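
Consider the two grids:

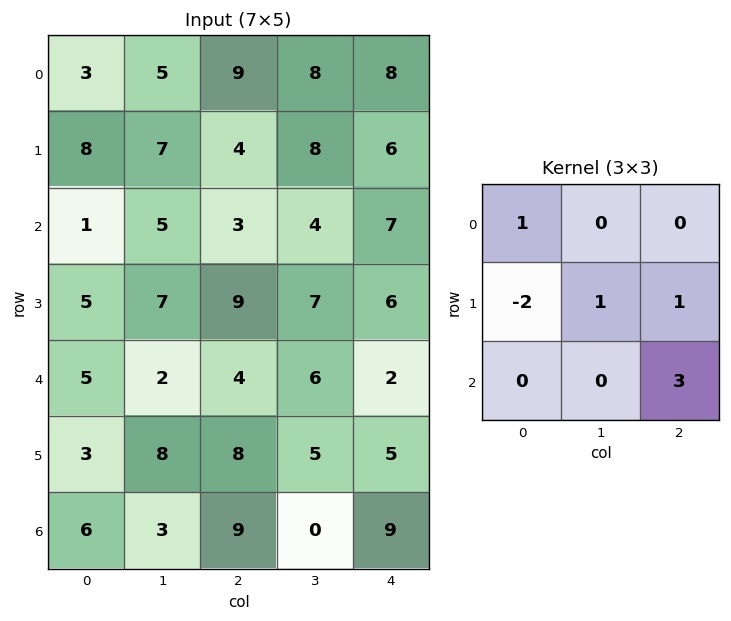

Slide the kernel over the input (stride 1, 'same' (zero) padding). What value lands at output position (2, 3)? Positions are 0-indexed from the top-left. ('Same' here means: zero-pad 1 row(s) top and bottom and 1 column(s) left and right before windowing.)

The receptive field on the zero-padded input at this output position is [4 8 6 / 3 4 7 / 9 7 6]. Elementwise product with the kernel and sum: 4·1 + 3·-2 + 4·1 + 7·1 + 6·3.

27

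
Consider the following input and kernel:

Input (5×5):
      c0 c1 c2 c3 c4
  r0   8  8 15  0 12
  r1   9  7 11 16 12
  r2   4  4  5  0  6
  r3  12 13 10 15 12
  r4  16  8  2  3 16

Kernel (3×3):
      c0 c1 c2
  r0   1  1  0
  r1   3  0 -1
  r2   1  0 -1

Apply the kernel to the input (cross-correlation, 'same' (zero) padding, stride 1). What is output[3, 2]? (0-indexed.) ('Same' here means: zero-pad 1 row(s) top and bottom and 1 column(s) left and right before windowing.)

The receptive field on the zero-padded input at this output position is [4 5 0 / 13 10 15 / 8 2 3]. Elementwise product with the kernel and sum: 4·1 + 5·1 + 13·3 + 15·-1 + 8·1 + 3·-1.

38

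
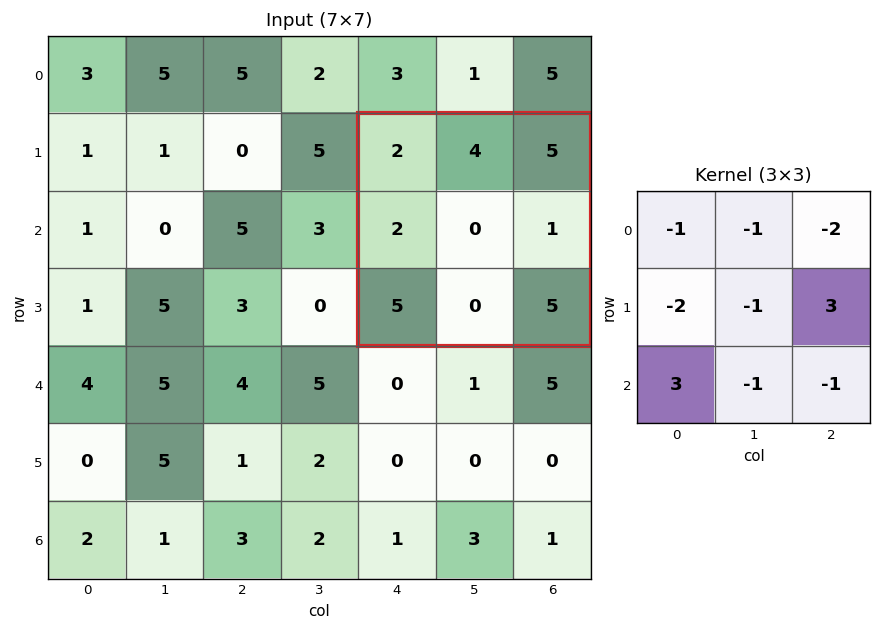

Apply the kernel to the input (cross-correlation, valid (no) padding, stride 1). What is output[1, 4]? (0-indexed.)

The receptive field on the input at this output position is [2 4 5 / 2 0 1 / 5 0 5]. Elementwise product with the kernel and sum: 2·-1 + 4·-1 + 5·-2 + 2·-2 + 0·-1 + 1·3 + 5·3 + 0·-1 + 5·-1.

-7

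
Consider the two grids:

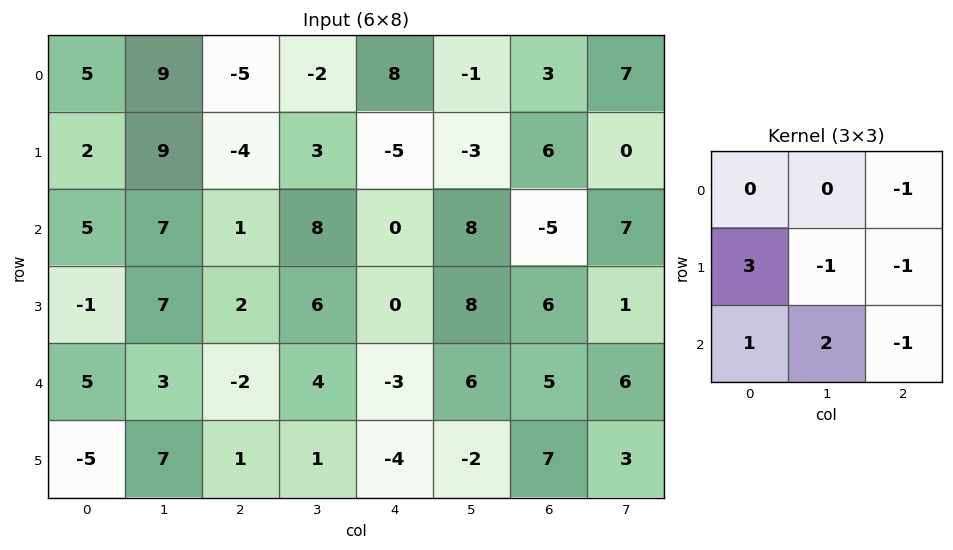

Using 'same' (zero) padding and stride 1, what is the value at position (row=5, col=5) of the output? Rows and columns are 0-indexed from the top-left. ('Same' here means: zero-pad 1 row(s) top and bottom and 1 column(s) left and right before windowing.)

-22

The receptive field on the zero-padded input at this output position is [-3 6 5 / -4 -2 7 / 0 0 0]. Elementwise product with the kernel and sum: 5·-1 + -4·3 + -2·-1 + 7·-1 + 0·1 + 0·2 + 0·-1.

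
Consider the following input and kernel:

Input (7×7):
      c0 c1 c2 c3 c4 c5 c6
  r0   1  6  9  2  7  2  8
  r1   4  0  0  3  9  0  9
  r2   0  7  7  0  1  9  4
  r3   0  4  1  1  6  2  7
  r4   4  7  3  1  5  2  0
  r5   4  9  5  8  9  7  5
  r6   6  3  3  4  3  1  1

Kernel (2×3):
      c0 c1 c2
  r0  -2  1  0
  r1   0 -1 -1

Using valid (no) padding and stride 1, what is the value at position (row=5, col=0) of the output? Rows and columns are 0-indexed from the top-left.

The receptive field on the input at this output position is [4 9 5 / 6 3 3]. Elementwise product with the kernel and sum: 4·-2 + 9·1 + 3·-1 + 3·-1.

-5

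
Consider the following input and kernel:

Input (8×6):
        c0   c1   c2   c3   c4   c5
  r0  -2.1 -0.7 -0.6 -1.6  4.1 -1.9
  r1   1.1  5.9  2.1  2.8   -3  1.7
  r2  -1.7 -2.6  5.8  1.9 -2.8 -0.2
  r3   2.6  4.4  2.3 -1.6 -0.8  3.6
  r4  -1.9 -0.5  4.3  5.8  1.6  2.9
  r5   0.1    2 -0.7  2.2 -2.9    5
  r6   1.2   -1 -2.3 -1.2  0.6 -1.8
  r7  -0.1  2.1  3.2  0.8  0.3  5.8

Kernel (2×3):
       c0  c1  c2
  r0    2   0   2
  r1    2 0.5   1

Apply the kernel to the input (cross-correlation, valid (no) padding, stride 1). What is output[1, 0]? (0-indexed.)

The receptive field on the input at this output position is [1.1 5.9 2.1 / -1.7 -2.6 5.8]. Elementwise product with the kernel and sum: 1.1·2 + 2.1·2 + -1.7·2 + -2.6·0.5 + 5.8·1.

7.5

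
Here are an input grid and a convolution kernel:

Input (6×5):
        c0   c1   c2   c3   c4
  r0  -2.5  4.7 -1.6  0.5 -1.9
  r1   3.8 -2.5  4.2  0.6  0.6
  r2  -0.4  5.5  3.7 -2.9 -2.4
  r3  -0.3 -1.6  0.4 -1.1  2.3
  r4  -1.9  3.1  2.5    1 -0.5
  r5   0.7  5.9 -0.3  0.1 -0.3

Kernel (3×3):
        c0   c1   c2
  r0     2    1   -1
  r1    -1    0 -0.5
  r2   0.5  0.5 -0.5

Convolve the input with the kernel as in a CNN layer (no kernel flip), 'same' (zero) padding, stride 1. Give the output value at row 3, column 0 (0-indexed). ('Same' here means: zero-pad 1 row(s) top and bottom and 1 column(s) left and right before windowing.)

-7.6

The receptive field on the zero-padded input at this output position is [0 -0.4 5.5 / 0 -0.3 -1.6 / 0 -1.9 3.1]. Elementwise product with the kernel and sum: 0·2 + -0.4·1 + 5.5·-1 + 0·-1 + -1.6·-0.5 + 0·0.5 + -1.9·0.5 + 3.1·-0.5.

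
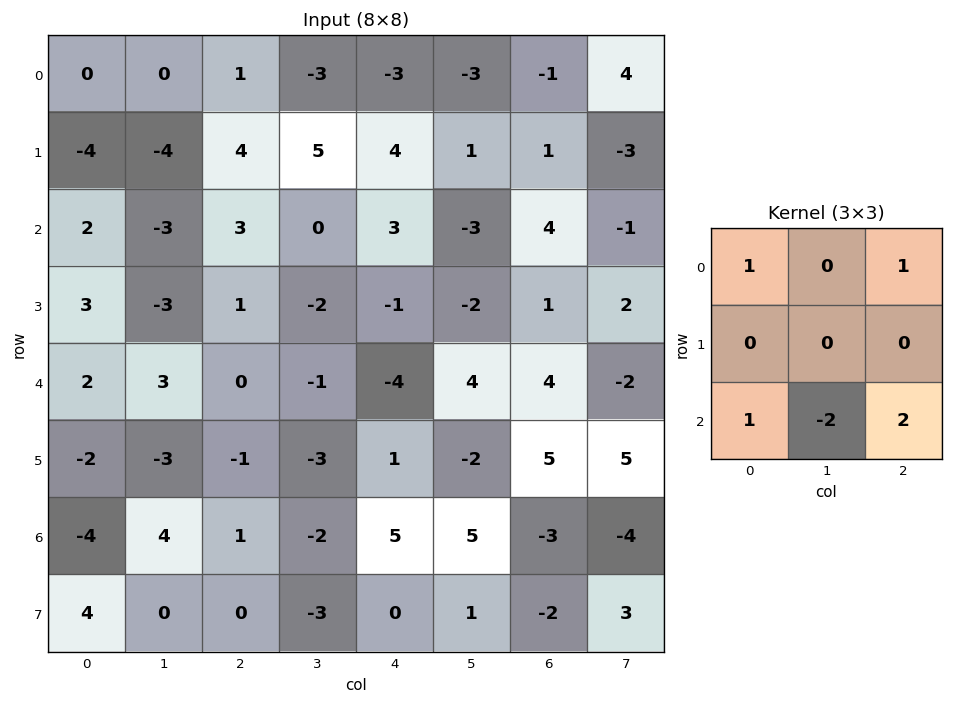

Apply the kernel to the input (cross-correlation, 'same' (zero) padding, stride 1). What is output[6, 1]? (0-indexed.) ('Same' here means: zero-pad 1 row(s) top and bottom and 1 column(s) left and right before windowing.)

The receptive field on the zero-padded input at this output position is [-2 -3 -1 / -4 4 1 / 4 0 0]. Elementwise product with the kernel and sum: -2·1 + -1·1 + 4·1 + 0·-2 + 0·2.

1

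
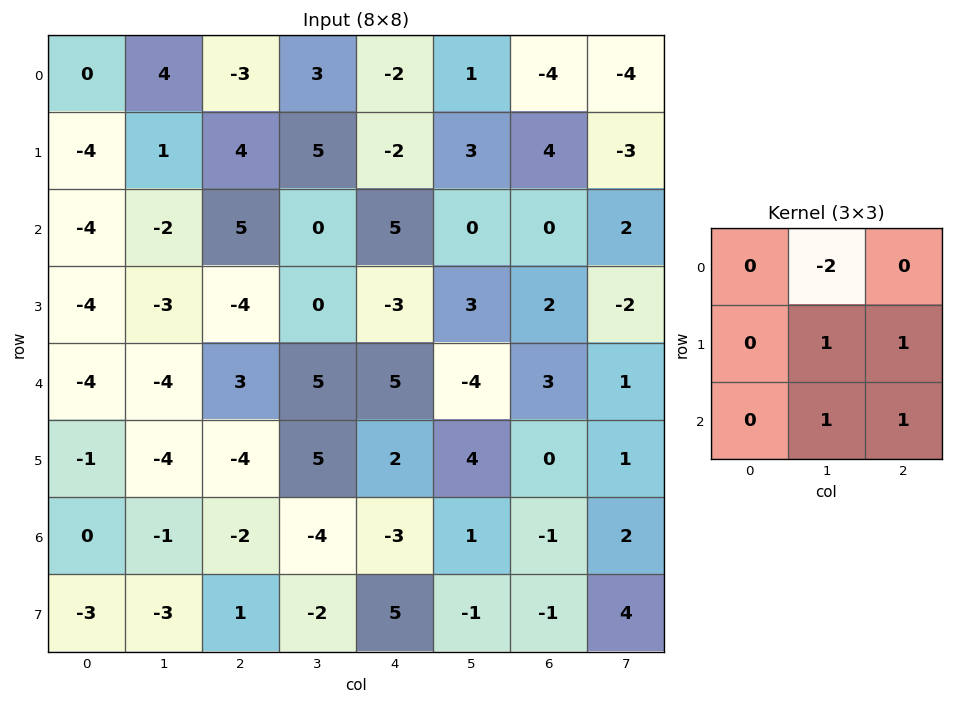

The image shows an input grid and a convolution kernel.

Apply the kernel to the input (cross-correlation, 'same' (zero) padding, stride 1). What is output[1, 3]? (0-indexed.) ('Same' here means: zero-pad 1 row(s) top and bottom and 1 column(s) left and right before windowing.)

The receptive field on the zero-padded input at this output position is [-3 3 -2 / 4 5 -2 / 5 0 5]. Elementwise product with the kernel and sum: 3·-2 + 5·1 + -2·1 + 0·1 + 5·1.

2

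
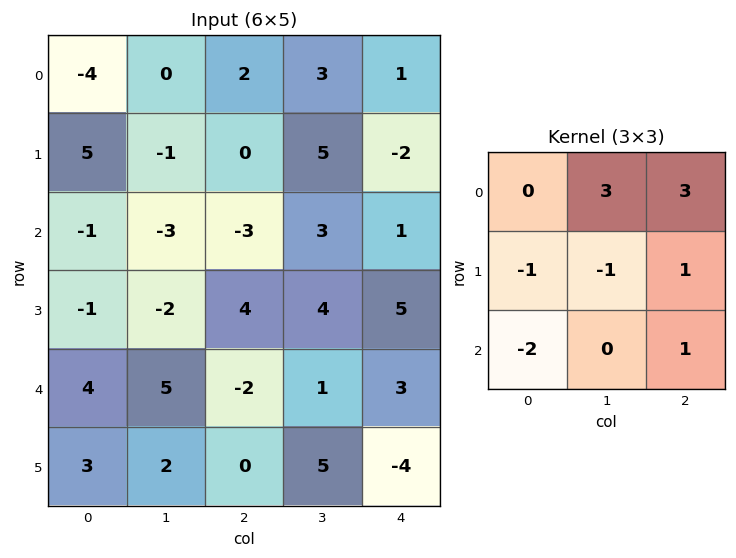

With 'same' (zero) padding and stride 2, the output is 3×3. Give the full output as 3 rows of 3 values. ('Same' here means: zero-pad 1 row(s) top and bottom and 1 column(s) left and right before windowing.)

Output[0,0]: The receptive field on the zero-padded input at this output position is [0 0 0 / 0 -4 0 / 0 5 -1]. Elementwise product with the kernel and sum: 0·3 + 0·3 + 0·-1 + -4·-1 + 0·1 + 0·-2 + -1·1.
Output[0,1]: The receptive field on the zero-padded input at this output position is [0 0 0 / 0 2 3 / -1 0 5]. Elementwise product with the kernel and sum: 0·3 + 0·3 + 0·-1 + 2·-1 + 3·1 + -1·-2 + 5·1.

3 8 -14
8 32 -18
-6 23 1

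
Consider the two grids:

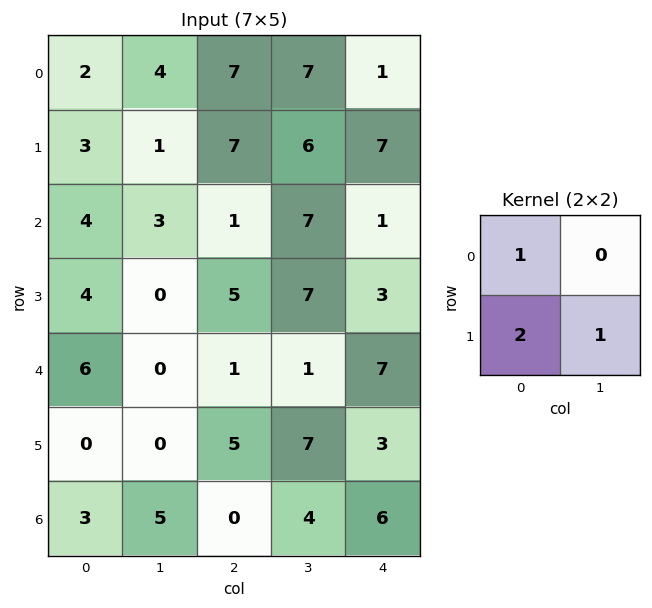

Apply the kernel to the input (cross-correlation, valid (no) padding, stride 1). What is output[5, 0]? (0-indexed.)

11

The receptive field on the input at this output position is [0 0 / 3 5]. Elementwise product with the kernel and sum: 0·1 + 3·2 + 5·1.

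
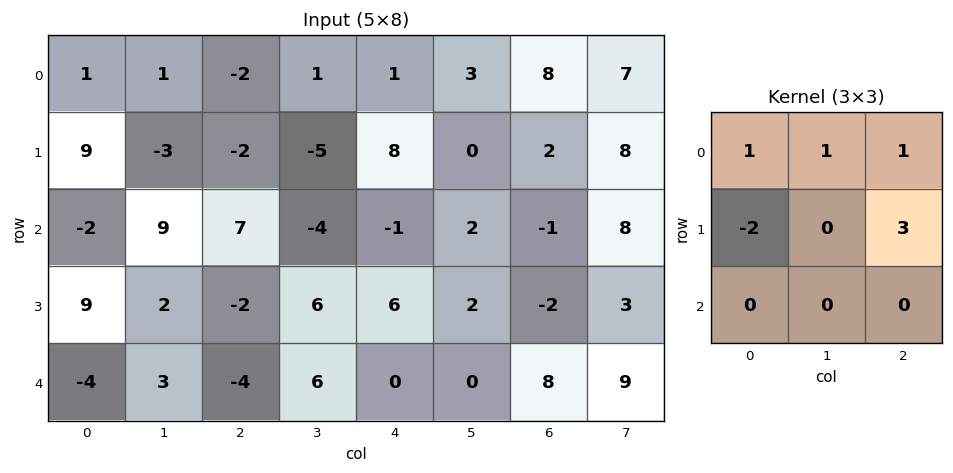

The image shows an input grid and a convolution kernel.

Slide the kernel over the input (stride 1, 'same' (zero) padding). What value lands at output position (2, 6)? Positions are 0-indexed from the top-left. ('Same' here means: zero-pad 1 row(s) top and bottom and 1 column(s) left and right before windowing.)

The receptive field on the zero-padded input at this output position is [0 2 8 / 2 -1 8 / 2 -2 3]. Elementwise product with the kernel and sum: 0·1 + 2·1 + 8·1 + 2·-2 + 8·3.

30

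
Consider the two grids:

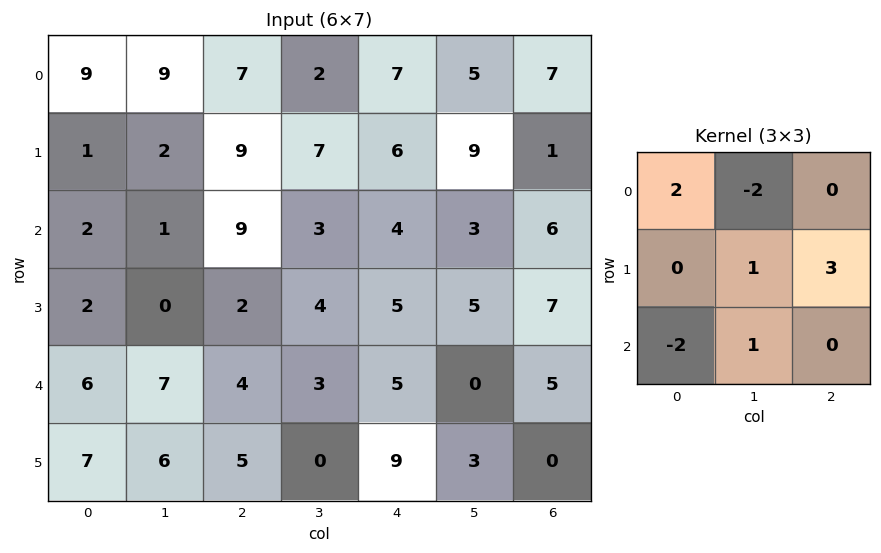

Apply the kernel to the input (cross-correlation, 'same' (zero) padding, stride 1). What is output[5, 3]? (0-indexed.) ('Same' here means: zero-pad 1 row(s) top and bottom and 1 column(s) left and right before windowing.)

29

The receptive field on the zero-padded input at this output position is [4 3 5 / 5 0 9 / 0 0 0]. Elementwise product with the kernel and sum: 4·2 + 3·-2 + 0·1 + 9·3 + 0·-2 + 0·1.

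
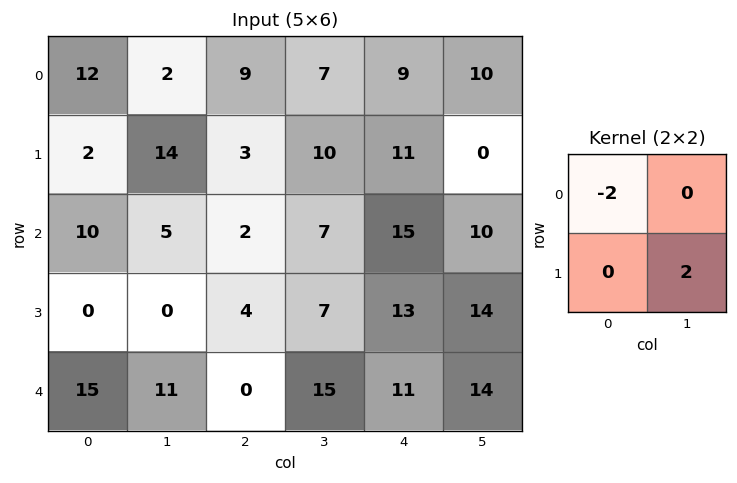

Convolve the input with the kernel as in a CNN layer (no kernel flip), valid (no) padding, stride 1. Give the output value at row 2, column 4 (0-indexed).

The receptive field on the input at this output position is [15 10 / 13 14]. Elementwise product with the kernel and sum: 15·-2 + 14·2.

-2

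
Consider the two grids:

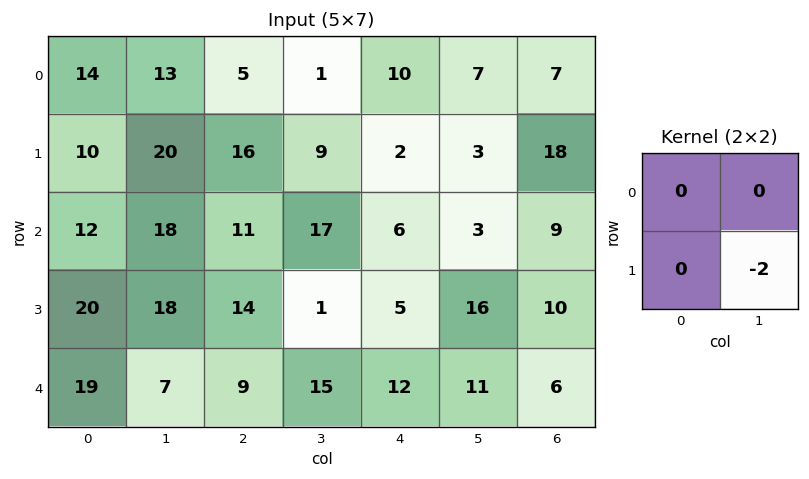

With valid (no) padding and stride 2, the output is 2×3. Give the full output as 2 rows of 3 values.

Output[0,0]: The receptive field on the input at this output position is [14 13 / 10 20]. Elementwise product with the kernel and sum: 20·-2.

-40 -18 -6
-36 -2 -32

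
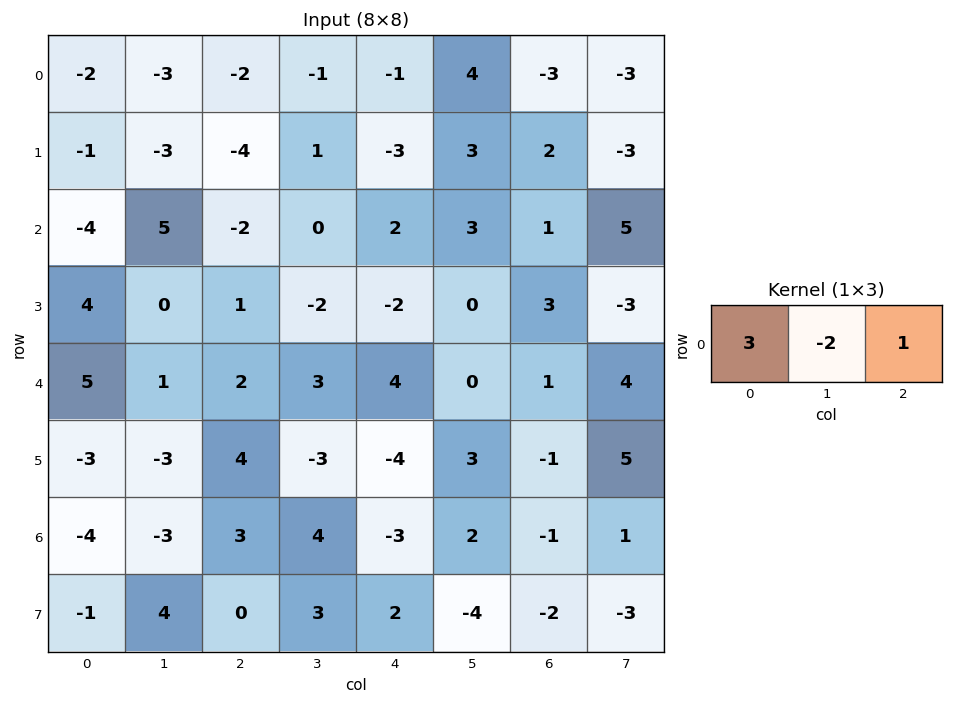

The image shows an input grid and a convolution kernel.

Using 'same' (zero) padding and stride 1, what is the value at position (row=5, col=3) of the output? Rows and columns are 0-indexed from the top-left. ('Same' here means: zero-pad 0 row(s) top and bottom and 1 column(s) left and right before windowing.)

14

The receptive field on the zero-padded input at this output position is [4 -3 -4]. Elementwise product with the kernel and sum: 4·3 + -3·-2 + -4·1.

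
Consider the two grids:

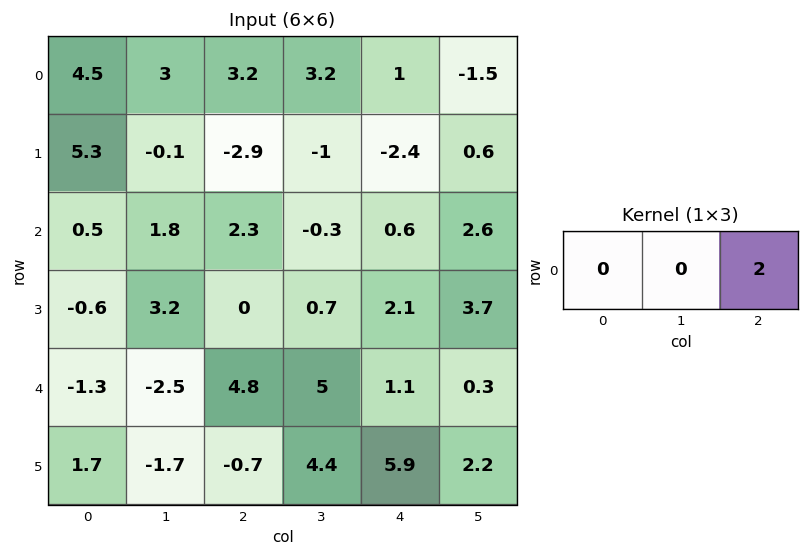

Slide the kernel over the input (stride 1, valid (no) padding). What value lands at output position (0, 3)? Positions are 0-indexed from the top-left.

The receptive field on the input at this output position is [3.2 1 -1.5]. Elementwise product with the kernel and sum: -1.5·2.

-3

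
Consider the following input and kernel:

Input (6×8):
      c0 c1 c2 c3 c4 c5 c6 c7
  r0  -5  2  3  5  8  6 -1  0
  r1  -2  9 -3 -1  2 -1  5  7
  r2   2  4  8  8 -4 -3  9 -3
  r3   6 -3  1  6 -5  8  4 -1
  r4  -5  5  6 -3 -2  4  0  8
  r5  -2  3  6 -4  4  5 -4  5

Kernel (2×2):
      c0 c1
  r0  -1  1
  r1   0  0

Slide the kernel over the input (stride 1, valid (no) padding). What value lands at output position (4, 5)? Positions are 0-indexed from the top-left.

The receptive field on the input at this output position is [4 0 / 5 -4]. Elementwise product with the kernel and sum: 4·-1 + 0·1.

-4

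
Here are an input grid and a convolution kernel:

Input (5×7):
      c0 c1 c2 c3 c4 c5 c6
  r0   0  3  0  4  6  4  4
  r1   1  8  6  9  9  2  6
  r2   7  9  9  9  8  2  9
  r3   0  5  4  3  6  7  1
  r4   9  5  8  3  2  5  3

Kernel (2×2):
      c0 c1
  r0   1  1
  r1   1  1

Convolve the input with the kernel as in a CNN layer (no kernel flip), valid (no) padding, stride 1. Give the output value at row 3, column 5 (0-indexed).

16

The receptive field on the input at this output position is [7 1 / 5 3]. Elementwise product with the kernel and sum: 7·1 + 1·1 + 5·1 + 3·1.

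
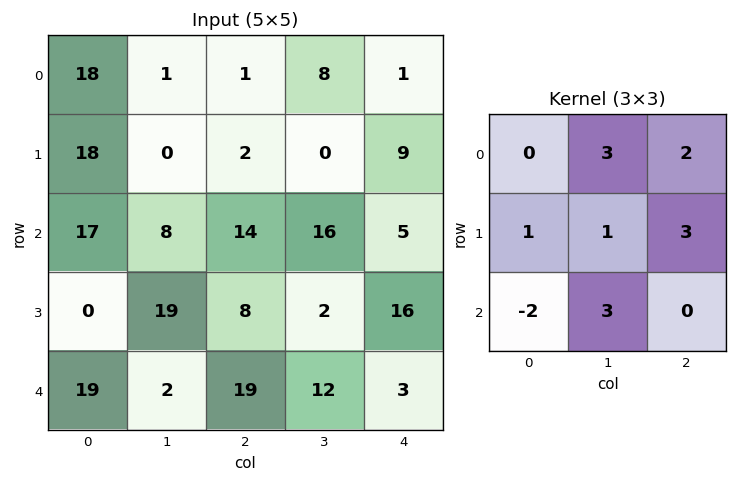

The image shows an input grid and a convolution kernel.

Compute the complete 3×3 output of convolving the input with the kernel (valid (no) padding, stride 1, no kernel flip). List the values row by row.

Output[0,0]: The receptive field on the input at this output position is [18 1 1 / 18 0 2 / 17 8 14]. Elementwise product with the kernel and sum: 1·3 + 1·2 + 18·1 + 0·1 + 2·3 + 17·-2 + 8·3.

19 47 75
128 62 53
63 160 114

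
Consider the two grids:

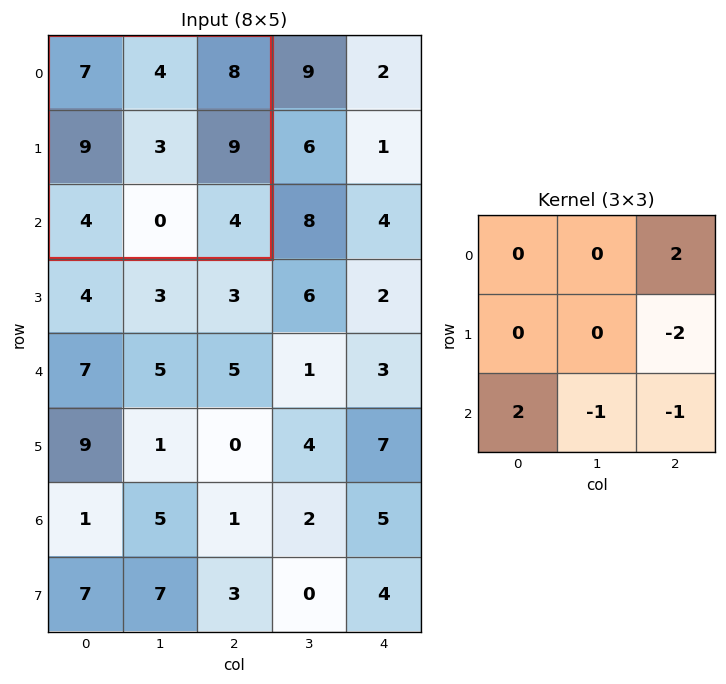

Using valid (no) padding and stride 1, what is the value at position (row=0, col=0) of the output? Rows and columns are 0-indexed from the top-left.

2

The receptive field on the input at this output position is [7 4 8 / 9 3 9 / 4 0 4]. Elementwise product with the kernel and sum: 8·2 + 9·-2 + 4·2 + 0·-1 + 4·-1.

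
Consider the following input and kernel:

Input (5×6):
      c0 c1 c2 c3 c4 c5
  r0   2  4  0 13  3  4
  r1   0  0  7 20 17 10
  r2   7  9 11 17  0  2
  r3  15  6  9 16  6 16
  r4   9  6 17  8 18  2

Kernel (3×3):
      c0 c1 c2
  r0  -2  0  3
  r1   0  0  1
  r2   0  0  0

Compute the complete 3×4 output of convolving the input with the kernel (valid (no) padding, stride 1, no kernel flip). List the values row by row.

3 51 26 -4
32 77 37 -8
28 49 -16 -12

Output[0,0]: The receptive field on the input at this output position is [2 4 0 / 0 0 7 / 7 9 11]. Elementwise product with the kernel and sum: 2·-2 + 0·3 + 7·1.
Output[0,1]: The receptive field on the input at this output position is [4 0 13 / 0 7 20 / 9 11 17]. Elementwise product with the kernel and sum: 4·-2 + 13·3 + 20·1.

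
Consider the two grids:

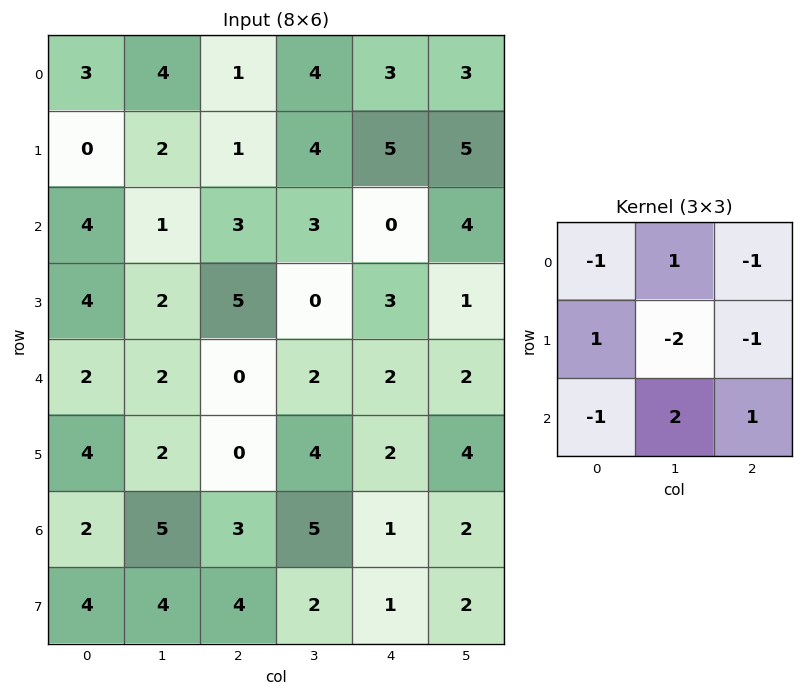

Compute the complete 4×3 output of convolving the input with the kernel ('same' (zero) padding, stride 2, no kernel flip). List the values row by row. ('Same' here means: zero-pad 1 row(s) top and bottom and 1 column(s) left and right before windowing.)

-8 2 6
-1 -5 2
6 5 2
5 -6 -3

Output[0,0]: The receptive field on the zero-padded input at this output position is [0 0 0 / 0 3 4 / 0 0 2]. Elementwise product with the kernel and sum: 0·-1 + 0·1 + 0·-1 + 0·1 + 3·-2 + 4·-1 + 0·-1 + 0·2 + 2·1.
Output[0,1]: The receptive field on the zero-padded input at this output position is [0 0 0 / 4 1 4 / 2 1 4]. Elementwise product with the kernel and sum: 0·-1 + 0·1 + 0·-1 + 4·1 + 1·-2 + 4·-1 + 2·-1 + 1·2 + 4·1.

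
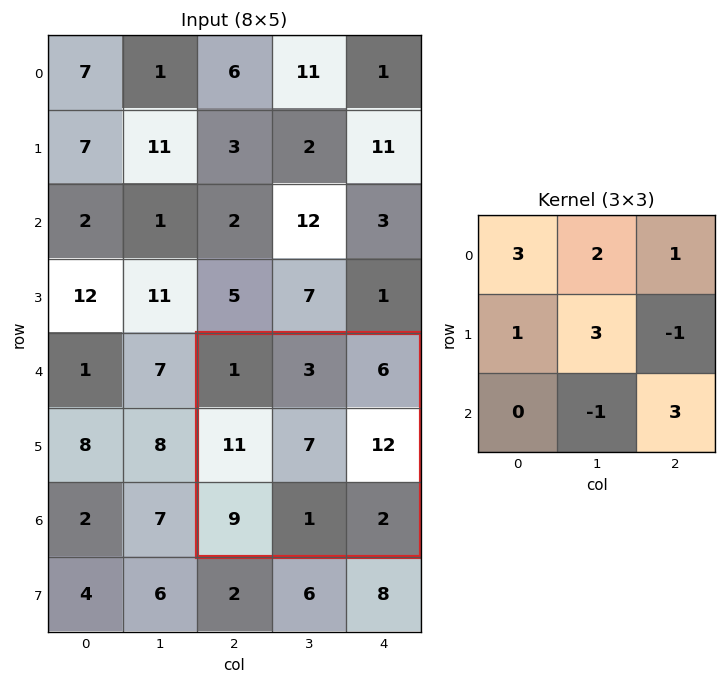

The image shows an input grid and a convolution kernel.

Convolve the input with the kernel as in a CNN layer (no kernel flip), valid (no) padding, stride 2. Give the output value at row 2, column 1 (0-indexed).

40

The receptive field on the input at this output position is [1 3 6 / 11 7 12 / 9 1 2]. Elementwise product with the kernel and sum: 1·3 + 3·2 + 6·1 + 11·1 + 7·3 + 12·-1 + 1·-1 + 2·3.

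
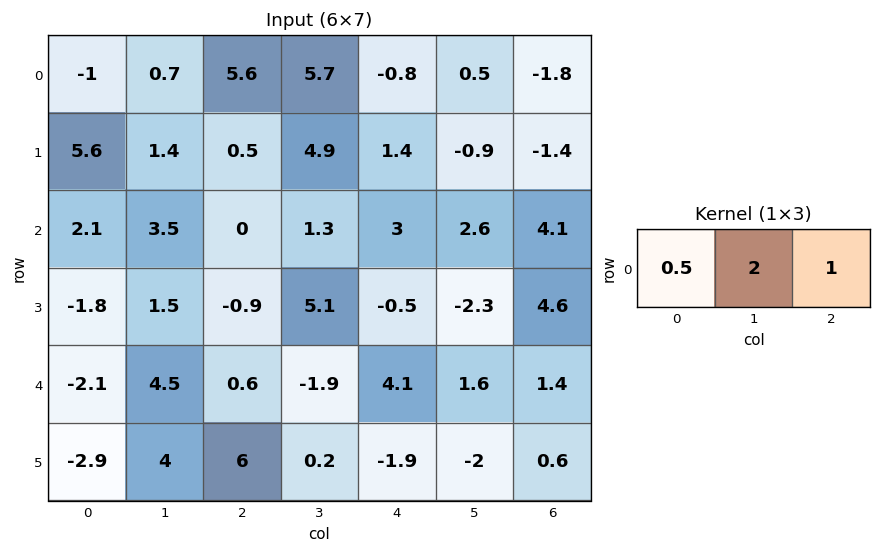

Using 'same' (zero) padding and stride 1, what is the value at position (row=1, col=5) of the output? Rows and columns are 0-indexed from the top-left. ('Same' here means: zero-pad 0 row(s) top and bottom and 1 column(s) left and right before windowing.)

The receptive field on the zero-padded input at this output position is [1.4 -0.9 -1.4]. Elementwise product with the kernel and sum: 1.4·0.5 + -0.9·2 + -1.4·1.

-2.5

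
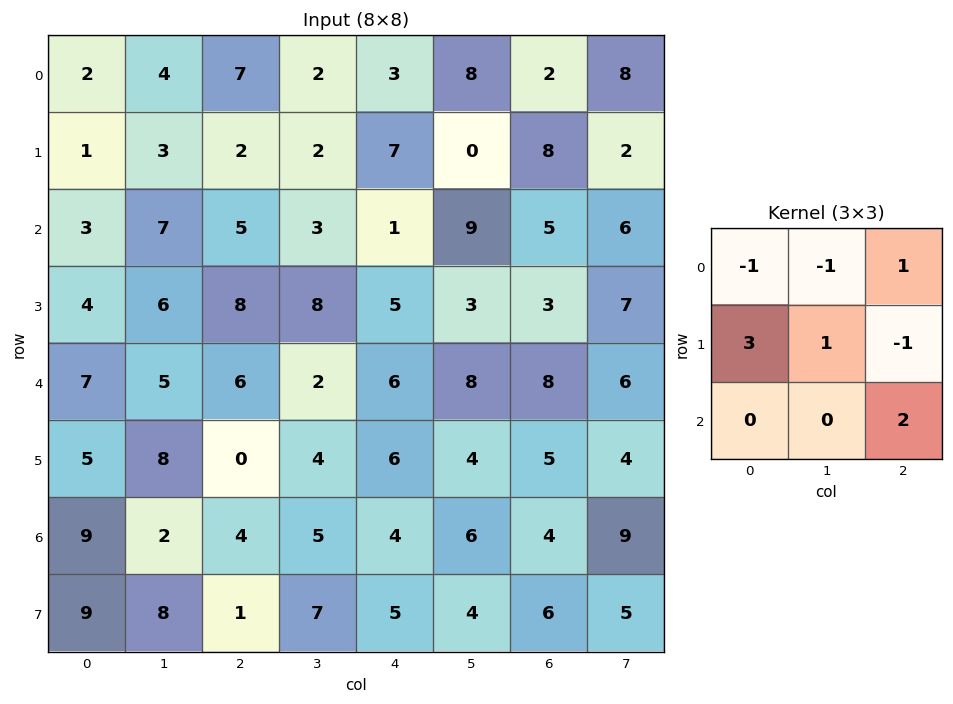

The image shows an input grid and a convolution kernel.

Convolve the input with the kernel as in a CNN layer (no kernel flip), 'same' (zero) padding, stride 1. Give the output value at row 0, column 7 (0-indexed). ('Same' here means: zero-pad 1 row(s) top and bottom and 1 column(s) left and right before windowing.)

14

The receptive field on the zero-padded input at this output position is [0 0 0 / 2 8 0 / 8 2 0]. Elementwise product with the kernel and sum: 0·-1 + 0·-1 + 0·1 + 2·3 + 8·1 + 0·-1 + 0·2.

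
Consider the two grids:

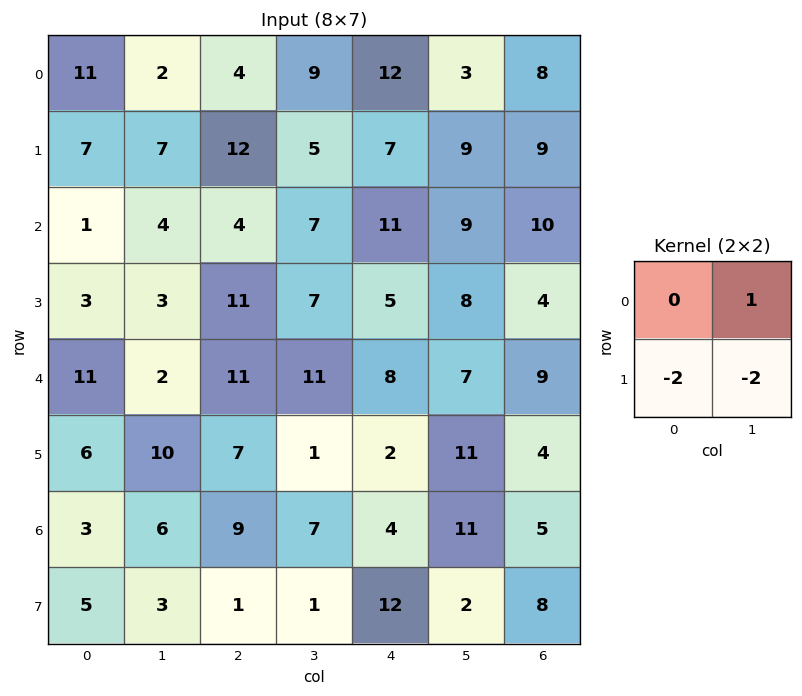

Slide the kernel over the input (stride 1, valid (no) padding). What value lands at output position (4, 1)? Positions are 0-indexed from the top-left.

-23

The receptive field on the input at this output position is [2 11 / 10 7]. Elementwise product with the kernel and sum: 11·1 + 10·-2 + 7·-2.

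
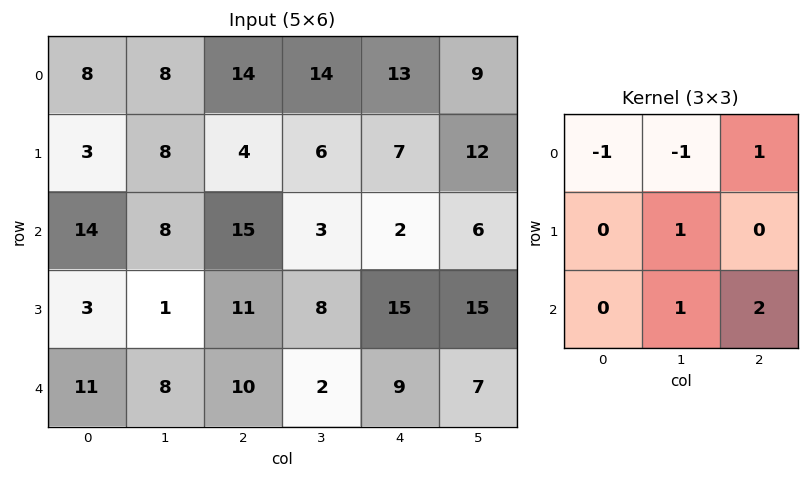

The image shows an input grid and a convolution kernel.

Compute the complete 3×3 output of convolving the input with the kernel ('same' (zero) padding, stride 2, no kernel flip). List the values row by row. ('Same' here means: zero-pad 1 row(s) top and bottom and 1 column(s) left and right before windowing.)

27 30 44
24 36 46
9 6 1

Output[0,0]: The receptive field on the zero-padded input at this output position is [0 0 0 / 0 8 8 / 0 3 8]. Elementwise product with the kernel and sum: 0·-1 + 0·-1 + 0·1 + 8·1 + 3·1 + 8·2.
Output[0,1]: The receptive field on the zero-padded input at this output position is [0 0 0 / 8 14 14 / 8 4 6]. Elementwise product with the kernel and sum: 0·-1 + 0·-1 + 0·1 + 14·1 + 4·1 + 6·2.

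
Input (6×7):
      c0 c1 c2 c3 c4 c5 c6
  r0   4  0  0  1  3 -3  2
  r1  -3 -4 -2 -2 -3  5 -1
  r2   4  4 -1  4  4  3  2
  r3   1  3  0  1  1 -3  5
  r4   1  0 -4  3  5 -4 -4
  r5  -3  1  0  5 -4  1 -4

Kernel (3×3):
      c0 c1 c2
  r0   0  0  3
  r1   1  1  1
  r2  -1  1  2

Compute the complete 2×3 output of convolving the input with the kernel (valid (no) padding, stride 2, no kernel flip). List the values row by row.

-11 15 10
-8 31 -8

Output[0,0]: The receptive field on the input at this output position is [4 0 0 / -3 -4 -2 / 4 4 -1]. Elementwise product with the kernel and sum: 0·3 + -3·1 + -4·1 + -2·1 + 4·-1 + 4·1 + -1·2.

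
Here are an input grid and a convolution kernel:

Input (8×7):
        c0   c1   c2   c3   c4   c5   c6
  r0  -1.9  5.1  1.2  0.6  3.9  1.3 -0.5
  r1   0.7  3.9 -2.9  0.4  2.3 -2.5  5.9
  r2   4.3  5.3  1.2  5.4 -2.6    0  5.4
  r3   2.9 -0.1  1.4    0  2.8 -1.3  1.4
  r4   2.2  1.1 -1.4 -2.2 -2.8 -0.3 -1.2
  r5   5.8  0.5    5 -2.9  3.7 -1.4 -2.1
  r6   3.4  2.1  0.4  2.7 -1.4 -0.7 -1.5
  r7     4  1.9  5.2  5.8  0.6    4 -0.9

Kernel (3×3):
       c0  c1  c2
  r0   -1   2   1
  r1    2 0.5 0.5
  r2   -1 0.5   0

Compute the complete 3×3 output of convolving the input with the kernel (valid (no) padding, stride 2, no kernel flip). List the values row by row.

13.55 0.95 7.1
12.3 11.5 16.3
10.6 5.55 7.7

Output[0,0]: The receptive field on the input at this output position is [-1.9 5.1 1.2 / 0.7 3.9 -2.9 / 4.3 5.3 1.2]. Elementwise product with the kernel and sum: -1.9·-1 + 5.1·2 + 1.2·1 + 0.7·2 + 3.9·0.5 + -2.9·0.5 + 4.3·-1 + 5.3·0.5.
Output[0,1]: The receptive field on the input at this output position is [1.2 0.6 3.9 / -2.9 0.4 2.3 / 1.2 5.4 -2.6]. Elementwise product with the kernel and sum: 1.2·-1 + 0.6·2 + 3.9·1 + -2.9·2 + 0.4·0.5 + 2.3·0.5 + 1.2·-1 + 5.4·0.5.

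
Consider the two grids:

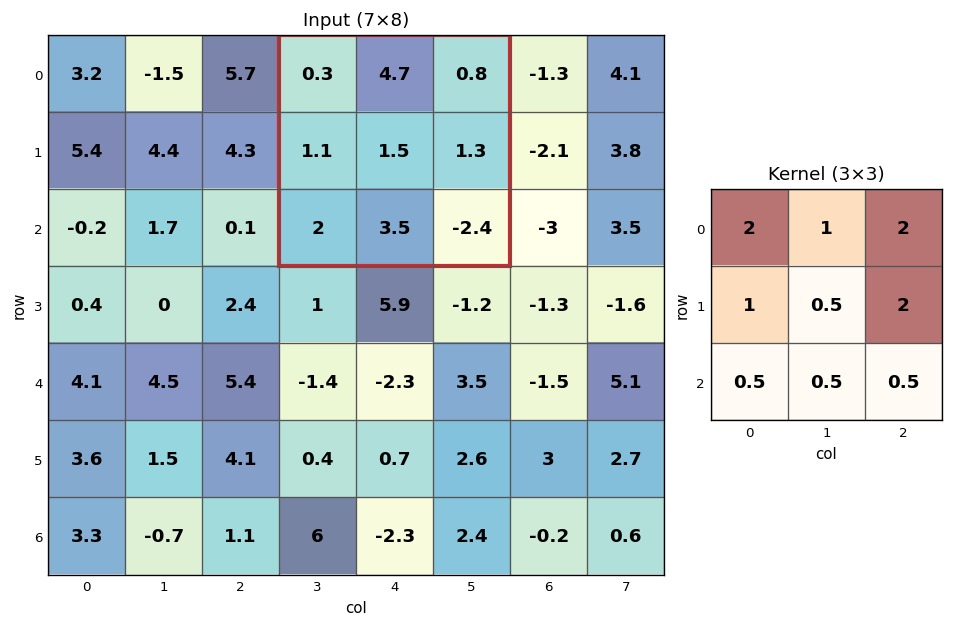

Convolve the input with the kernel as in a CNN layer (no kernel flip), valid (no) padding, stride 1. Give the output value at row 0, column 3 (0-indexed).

12.9

The receptive field on the input at this output position is [0.3 4.7 0.8 / 1.1 1.5 1.3 / 2 3.5 -2.4]. Elementwise product with the kernel and sum: 0.3·2 + 4.7·1 + 0.8·2 + 1.1·1 + 1.5·0.5 + 1.3·2 + 2·0.5 + 3.5·0.5 + -2.4·0.5.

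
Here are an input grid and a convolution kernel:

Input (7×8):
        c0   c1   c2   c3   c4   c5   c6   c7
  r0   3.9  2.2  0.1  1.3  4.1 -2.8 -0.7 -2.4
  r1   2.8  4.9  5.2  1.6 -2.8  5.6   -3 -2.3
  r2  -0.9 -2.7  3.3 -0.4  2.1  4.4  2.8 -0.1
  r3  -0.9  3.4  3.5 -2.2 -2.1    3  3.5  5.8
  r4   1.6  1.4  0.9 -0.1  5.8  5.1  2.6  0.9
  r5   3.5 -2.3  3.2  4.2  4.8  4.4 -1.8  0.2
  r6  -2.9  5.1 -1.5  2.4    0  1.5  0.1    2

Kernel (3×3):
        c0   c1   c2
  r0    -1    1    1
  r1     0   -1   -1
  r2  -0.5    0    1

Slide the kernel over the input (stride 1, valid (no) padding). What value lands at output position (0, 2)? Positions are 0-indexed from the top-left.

The receptive field on the input at this output position is [0.1 1.3 4.1 / 5.2 1.6 -2.8 / 3.3 -0.4 2.1]. Elementwise product with the kernel and sum: 0.1·-1 + 1.3·1 + 4.1·1 + 1.6·-1 + -2.8·-1 + 3.3·-0.5 + 2.1·1.

6.95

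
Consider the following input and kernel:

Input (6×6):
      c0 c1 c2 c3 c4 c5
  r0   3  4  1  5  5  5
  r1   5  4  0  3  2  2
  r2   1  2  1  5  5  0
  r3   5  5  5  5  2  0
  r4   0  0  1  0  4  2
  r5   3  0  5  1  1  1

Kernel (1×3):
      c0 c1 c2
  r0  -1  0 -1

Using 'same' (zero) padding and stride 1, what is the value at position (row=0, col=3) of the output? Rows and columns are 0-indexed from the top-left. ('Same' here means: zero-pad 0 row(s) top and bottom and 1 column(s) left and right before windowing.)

The receptive field on the zero-padded input at this output position is [1 5 5]. Elementwise product with the kernel and sum: 1·-1 + 5·-1.

-6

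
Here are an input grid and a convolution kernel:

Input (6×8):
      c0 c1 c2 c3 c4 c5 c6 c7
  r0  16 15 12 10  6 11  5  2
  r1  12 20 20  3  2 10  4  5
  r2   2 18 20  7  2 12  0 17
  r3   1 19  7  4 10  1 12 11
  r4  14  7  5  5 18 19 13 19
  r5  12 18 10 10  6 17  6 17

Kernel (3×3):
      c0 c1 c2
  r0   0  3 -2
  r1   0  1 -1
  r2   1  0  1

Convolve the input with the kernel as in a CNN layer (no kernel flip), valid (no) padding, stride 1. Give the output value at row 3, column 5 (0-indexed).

42

The receptive field on the input at this output position is [1 12 11 / 19 13 19 / 17 6 17]. Elementwise product with the kernel and sum: 12·3 + 11·-2 + 13·1 + 19·-1 + 17·1 + 17·1.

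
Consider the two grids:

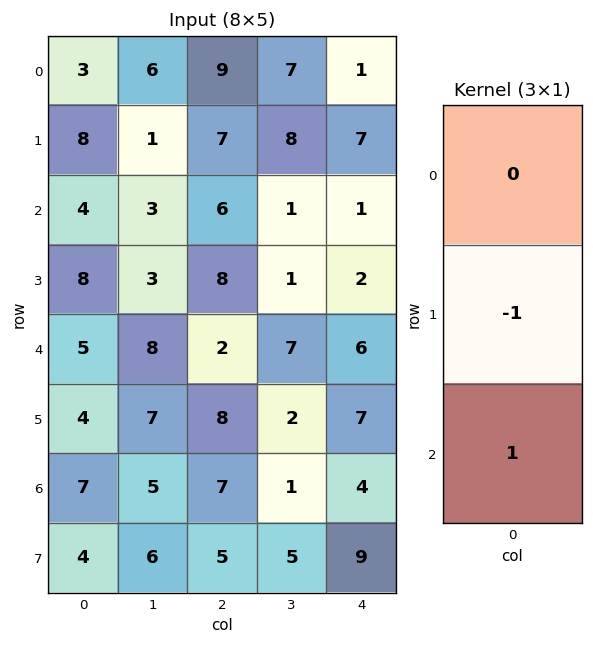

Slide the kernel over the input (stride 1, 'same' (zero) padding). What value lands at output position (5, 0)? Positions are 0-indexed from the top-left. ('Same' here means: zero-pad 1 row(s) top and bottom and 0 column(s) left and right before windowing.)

The receptive field on the zero-padded input at this output position is [5 / 4 / 7]. Elementwise product with the kernel and sum: 4·-1 + 7·1.

3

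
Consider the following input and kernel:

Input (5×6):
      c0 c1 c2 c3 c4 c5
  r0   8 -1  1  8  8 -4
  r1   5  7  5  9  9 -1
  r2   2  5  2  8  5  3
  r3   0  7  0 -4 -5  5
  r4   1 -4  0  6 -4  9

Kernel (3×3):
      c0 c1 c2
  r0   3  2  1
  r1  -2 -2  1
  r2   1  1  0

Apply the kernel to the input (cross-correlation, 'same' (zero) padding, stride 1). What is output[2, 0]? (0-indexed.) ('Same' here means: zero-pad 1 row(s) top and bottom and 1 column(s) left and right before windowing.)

The receptive field on the zero-padded input at this output position is [0 5 7 / 0 2 5 / 0 0 7]. Elementwise product with the kernel and sum: 0·3 + 5·2 + 7·1 + 0·-2 + 2·-2 + 5·1 + 0·1 + 0·1.

18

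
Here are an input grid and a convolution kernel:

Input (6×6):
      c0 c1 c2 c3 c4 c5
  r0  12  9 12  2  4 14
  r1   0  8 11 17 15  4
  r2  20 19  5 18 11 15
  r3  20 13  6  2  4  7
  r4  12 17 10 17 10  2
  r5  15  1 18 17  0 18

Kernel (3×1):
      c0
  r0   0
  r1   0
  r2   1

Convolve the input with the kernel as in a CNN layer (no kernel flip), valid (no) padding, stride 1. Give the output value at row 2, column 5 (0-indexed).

2

The receptive field on the input at this output position is [15 / 7 / 2]. Elementwise product with the kernel and sum: 2·1.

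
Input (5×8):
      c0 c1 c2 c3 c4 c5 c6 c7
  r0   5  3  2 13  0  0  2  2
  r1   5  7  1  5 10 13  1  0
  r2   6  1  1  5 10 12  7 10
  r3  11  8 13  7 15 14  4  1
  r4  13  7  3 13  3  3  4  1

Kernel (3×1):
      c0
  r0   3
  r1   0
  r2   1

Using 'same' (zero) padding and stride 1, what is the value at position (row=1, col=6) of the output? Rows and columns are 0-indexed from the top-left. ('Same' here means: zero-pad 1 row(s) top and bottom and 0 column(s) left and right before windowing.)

The receptive field on the zero-padded input at this output position is [2 / 1 / 7]. Elementwise product with the kernel and sum: 2·3 + 7·1.

13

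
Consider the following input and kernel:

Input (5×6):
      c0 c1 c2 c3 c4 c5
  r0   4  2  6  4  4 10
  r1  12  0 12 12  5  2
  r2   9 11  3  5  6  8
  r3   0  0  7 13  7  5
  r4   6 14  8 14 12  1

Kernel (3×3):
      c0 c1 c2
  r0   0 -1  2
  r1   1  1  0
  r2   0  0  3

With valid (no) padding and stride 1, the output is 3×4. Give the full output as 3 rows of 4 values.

Output[0,0]: The receptive field on the input at this output position is [4 2 6 / 12 0 12 / 9 11 3]. Elementwise product with the kernel and sum: 2·-1 + 6·2 + 12·1 + 0·1 + 3·3.

31 29 46 57
65 65 27 25
19 56 63 33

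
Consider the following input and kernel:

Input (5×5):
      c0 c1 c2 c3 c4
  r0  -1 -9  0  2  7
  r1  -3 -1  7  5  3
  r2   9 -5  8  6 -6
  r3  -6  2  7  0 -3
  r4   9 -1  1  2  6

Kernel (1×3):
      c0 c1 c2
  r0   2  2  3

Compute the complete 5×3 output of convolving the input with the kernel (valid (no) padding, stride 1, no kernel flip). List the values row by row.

Output[0,0]: The receptive field on the input at this output position is [-1 -9 0]. Elementwise product with the kernel and sum: -1·2 + -9·2 + 0·3.

-20 -12 25
13 27 33
32 24 10
13 18 5
19 6 24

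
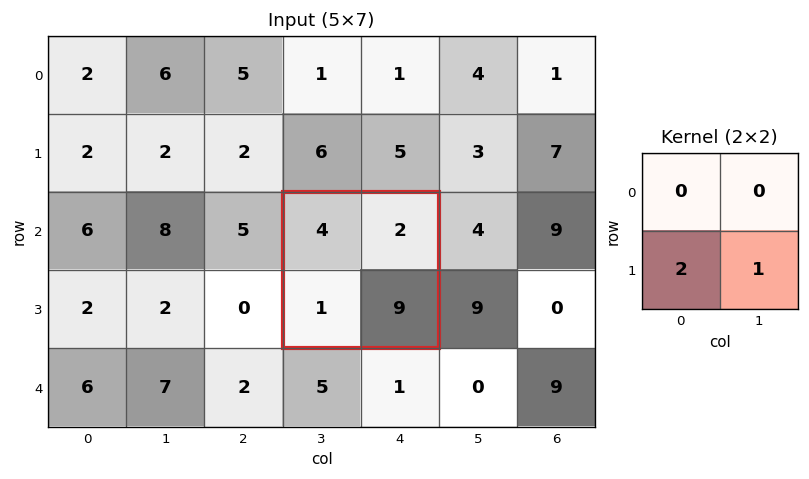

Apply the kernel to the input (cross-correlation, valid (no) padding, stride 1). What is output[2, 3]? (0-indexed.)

11

The receptive field on the input at this output position is [4 2 / 1 9]. Elementwise product with the kernel and sum: 1·2 + 9·1.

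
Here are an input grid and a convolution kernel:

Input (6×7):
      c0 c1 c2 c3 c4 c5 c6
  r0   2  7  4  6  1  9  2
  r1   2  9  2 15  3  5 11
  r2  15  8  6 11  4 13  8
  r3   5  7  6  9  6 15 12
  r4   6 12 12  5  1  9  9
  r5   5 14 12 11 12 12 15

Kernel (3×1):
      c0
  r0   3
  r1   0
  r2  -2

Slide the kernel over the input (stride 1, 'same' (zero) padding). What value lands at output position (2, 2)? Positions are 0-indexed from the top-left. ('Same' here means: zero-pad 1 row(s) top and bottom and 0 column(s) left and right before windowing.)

-6

The receptive field on the zero-padded input at this output position is [2 / 6 / 6]. Elementwise product with the kernel and sum: 2·3 + 6·-2.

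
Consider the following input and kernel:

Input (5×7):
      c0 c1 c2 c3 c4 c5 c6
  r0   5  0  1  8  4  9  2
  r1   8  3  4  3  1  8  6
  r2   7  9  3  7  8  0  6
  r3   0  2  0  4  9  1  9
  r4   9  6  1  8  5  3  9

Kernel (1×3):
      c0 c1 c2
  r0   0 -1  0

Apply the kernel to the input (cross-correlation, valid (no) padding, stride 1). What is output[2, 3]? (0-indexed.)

-8

The receptive field on the input at this output position is [7 8 0]. Elementwise product with the kernel and sum: 8·-1.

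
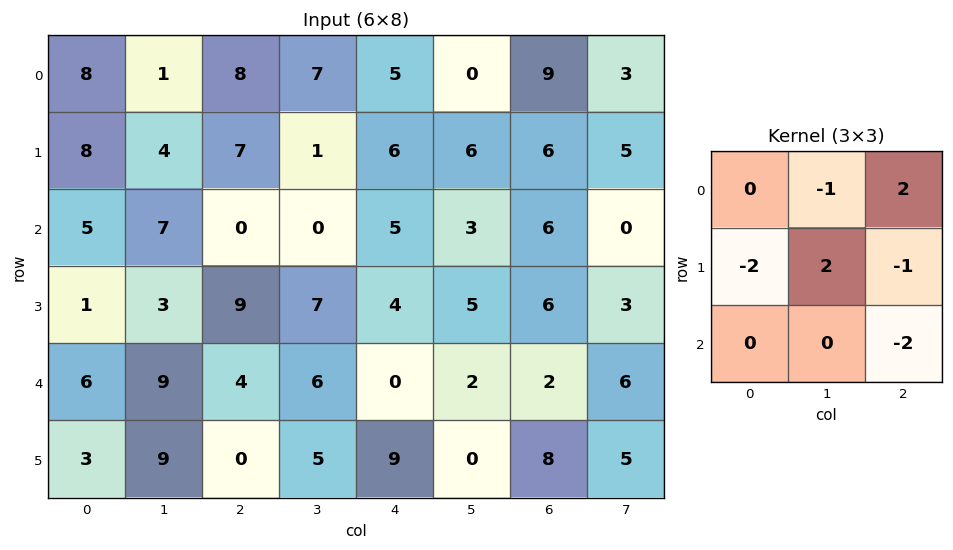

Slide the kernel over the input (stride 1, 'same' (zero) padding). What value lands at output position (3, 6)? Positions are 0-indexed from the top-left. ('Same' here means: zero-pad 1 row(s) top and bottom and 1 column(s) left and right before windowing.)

The receptive field on the zero-padded input at this output position is [3 6 0 / 5 6 3 / 2 2 6]. Elementwise product with the kernel and sum: 6·-1 + 0·2 + 5·-2 + 6·2 + 3·-1 + 6·-2.

-19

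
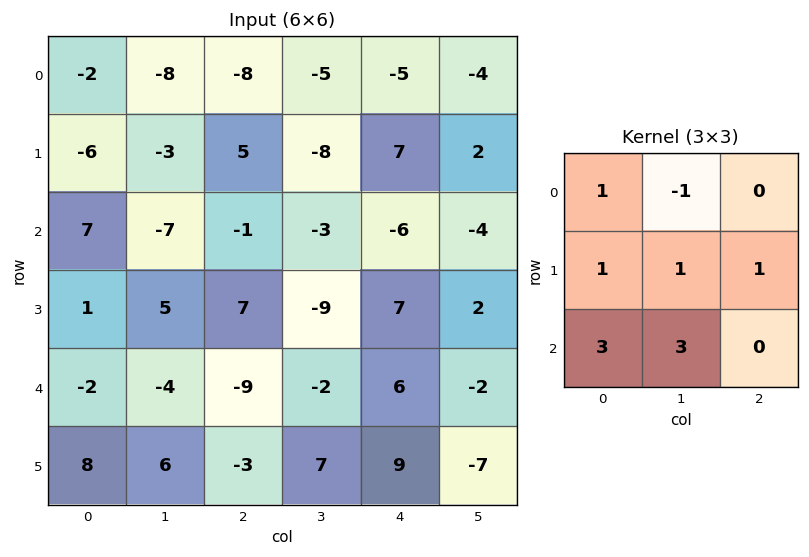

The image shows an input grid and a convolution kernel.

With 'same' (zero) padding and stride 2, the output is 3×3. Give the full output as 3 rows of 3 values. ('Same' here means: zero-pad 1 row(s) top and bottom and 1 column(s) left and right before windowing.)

Output[0,0]: The receptive field on the zero-padded input at this output position is [0 0 0 / 0 -2 -8 / 0 -6 -3]. Elementwise product with the kernel and sum: 0·1 + 0·-1 + 0·1 + -2·1 + -8·1 + 0·3 + -6·3.

-28 -15 -17
9 17 -34
17 -8 34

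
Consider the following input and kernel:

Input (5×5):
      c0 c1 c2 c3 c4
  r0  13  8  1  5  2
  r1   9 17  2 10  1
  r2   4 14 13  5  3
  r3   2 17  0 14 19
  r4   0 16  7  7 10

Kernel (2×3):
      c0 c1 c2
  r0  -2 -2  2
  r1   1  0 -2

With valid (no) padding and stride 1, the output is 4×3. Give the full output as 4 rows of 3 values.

Output[0,0]: The receptive field on the input at this output position is [13 8 1 / 9 17 2]. Elementwise product with the kernel and sum: 13·-2 + 8·-2 + 1·2 + 9·1 + 2·-2.

-35 -11 -8
-70 -14 -15
-8 -55 -68
-52 -4 -3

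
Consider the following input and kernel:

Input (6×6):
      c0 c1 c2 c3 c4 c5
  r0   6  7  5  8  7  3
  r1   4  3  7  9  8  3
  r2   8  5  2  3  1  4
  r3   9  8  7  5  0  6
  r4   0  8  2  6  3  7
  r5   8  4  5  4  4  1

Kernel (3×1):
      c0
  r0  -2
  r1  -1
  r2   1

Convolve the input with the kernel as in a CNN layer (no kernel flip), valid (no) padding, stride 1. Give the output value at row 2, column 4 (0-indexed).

1

The receptive field on the input at this output position is [1 / 0 / 3]. Elementwise product with the kernel and sum: 1·-2 + 0·-1 + 3·1.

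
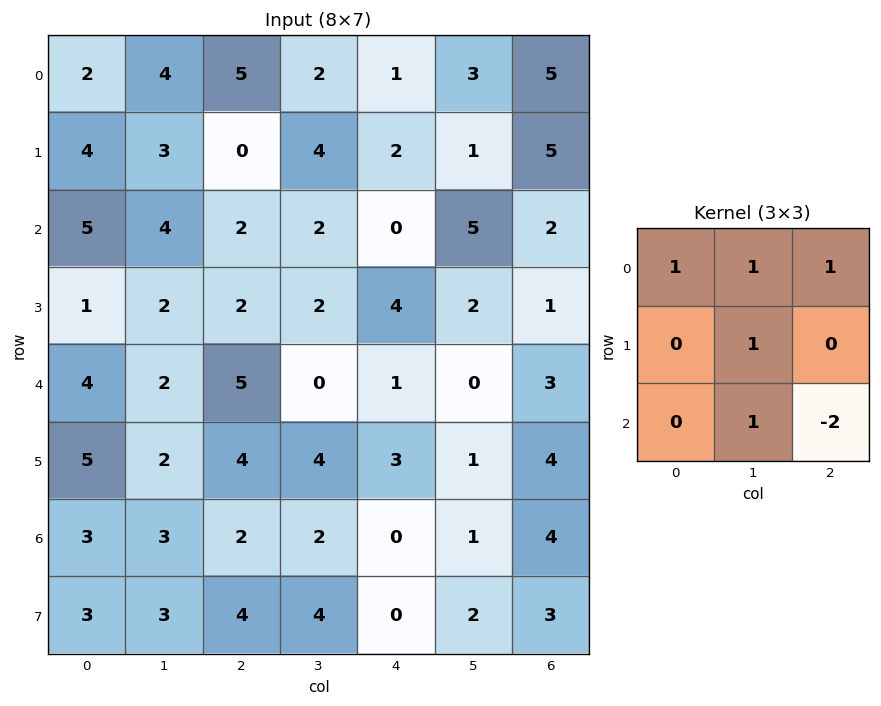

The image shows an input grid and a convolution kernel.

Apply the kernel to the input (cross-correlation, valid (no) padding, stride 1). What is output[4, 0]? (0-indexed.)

12

The receptive field on the input at this output position is [4 2 5 / 5 2 4 / 3 3 2]. Elementwise product with the kernel and sum: 4·1 + 2·1 + 5·1 + 2·1 + 3·1 + 2·-2.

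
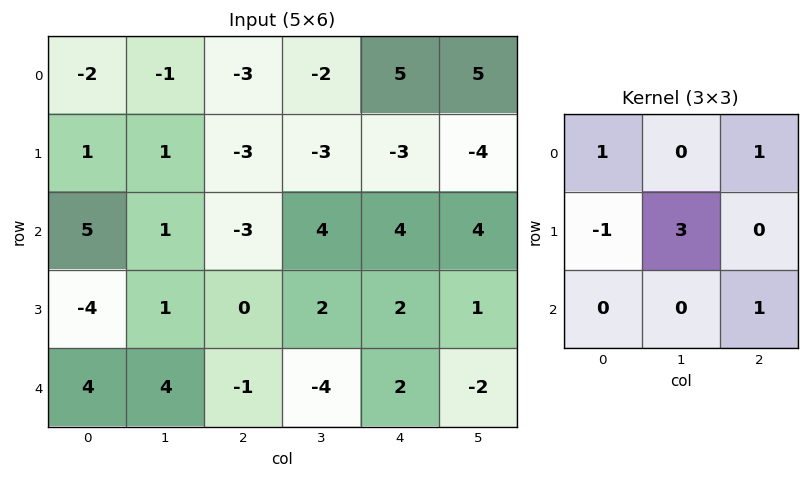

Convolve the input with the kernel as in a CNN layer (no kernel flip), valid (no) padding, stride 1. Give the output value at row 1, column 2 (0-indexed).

11

The receptive field on the input at this output position is [-3 -3 -3 / -3 4 4 / 0 2 2]. Elementwise product with the kernel and sum: -3·1 + -3·1 + -3·-1 + 4·3 + 2·1.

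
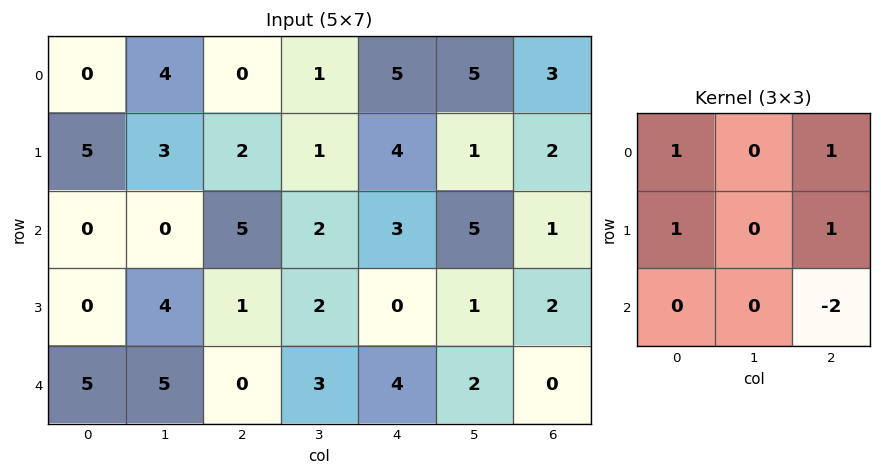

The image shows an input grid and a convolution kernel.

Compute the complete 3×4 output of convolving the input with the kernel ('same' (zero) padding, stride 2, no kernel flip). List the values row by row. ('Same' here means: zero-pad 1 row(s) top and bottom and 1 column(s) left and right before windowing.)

Output[0,0]: The receptive field on the zero-padded input at this output position is [0 0 0 / 0 0 4 / 0 5 3]. Elementwise product with the kernel and sum: 0·1 + 0·1 + 0·1 + 4·1 + 3·-2.

-2 3 4 5
-5 2 7 6
9 14 8 3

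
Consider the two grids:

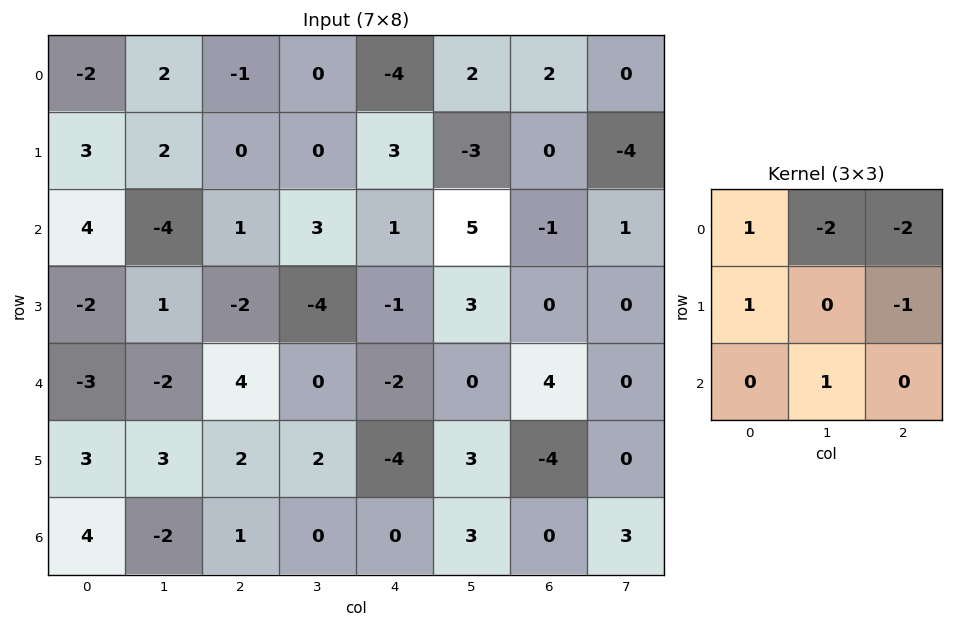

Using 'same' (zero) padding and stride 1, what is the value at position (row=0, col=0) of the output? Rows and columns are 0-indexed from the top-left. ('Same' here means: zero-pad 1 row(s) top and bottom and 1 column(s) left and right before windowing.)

The receptive field on the zero-padded input at this output position is [0 0 0 / 0 -2 2 / 0 3 2]. Elementwise product with the kernel and sum: 0·1 + 0·-2 + 0·-2 + 0·1 + 2·-1 + 3·1.

1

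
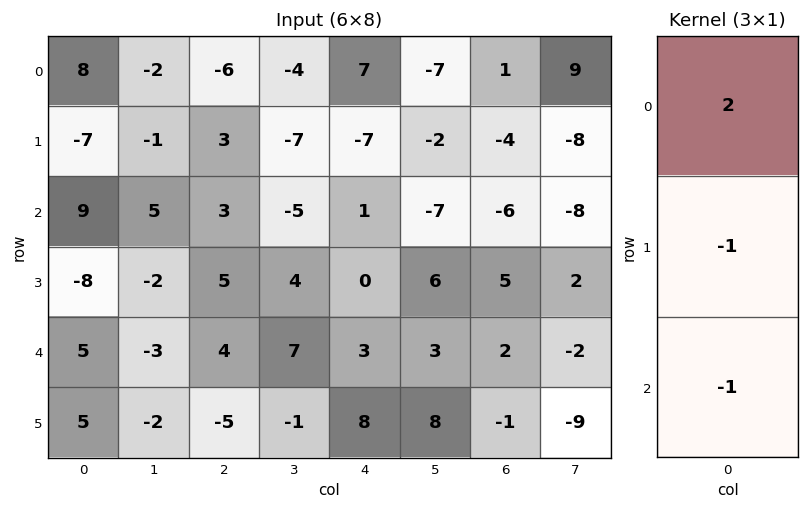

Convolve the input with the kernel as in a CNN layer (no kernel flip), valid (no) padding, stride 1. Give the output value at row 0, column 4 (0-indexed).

The receptive field on the input at this output position is [7 / -7 / 1]. Elementwise product with the kernel and sum: 7·2 + -7·-1 + 1·-1.

20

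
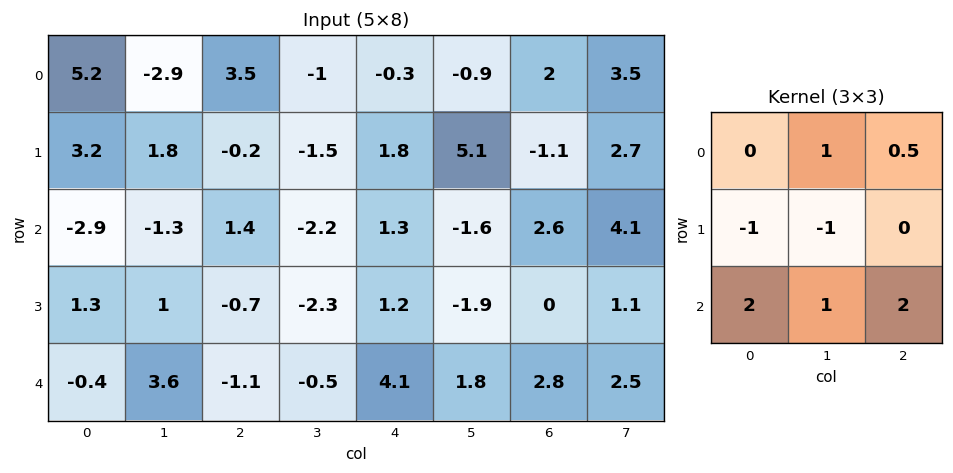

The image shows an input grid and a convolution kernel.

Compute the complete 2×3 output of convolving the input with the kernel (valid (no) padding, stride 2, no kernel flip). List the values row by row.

Output[0,0]: The receptive field on the input at this output position is [5.2 -2.9 3.5 / 3.2 1.8 -0.2 / -2.9 -1.3 1.4]. Elementwise product with the kernel and sum: -2.9·1 + 3.5·0.5 + 3.2·-1 + 1.8·-1 + -2.9·2 + -1.3·1 + 1.4·2.
Output[0,1]: The receptive field on the input at this output position is [3.5 -1 -0.3 / -0.2 -1.5 1.8 / 1.4 -2.2 1.3]. Elementwise product with the kernel and sum: -1·1 + -0.3·0.5 + -0.2·-1 + -1.5·-1 + 1.4·2 + -2.2·1 + 1.3·2.

-10.45 3.75 -0.6
-2.3 6.95 16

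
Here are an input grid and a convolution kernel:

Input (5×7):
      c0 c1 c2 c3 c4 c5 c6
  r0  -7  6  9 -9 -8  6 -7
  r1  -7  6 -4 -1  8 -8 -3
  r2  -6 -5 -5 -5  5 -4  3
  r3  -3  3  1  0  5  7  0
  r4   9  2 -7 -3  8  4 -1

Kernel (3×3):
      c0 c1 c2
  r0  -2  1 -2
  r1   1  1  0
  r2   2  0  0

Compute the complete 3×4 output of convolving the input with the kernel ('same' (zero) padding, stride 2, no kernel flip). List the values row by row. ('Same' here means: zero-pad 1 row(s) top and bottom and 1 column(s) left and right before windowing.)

-7 27 -19 -17
-25 -18 26 26
0 -10 -4 -11

Output[0,0]: The receptive field on the zero-padded input at this output position is [0 0 0 / 0 -7 6 / 0 -7 6]. Elementwise product with the kernel and sum: 0·-2 + 0·1 + 0·-2 + 0·1 + -7·1 + 0·2.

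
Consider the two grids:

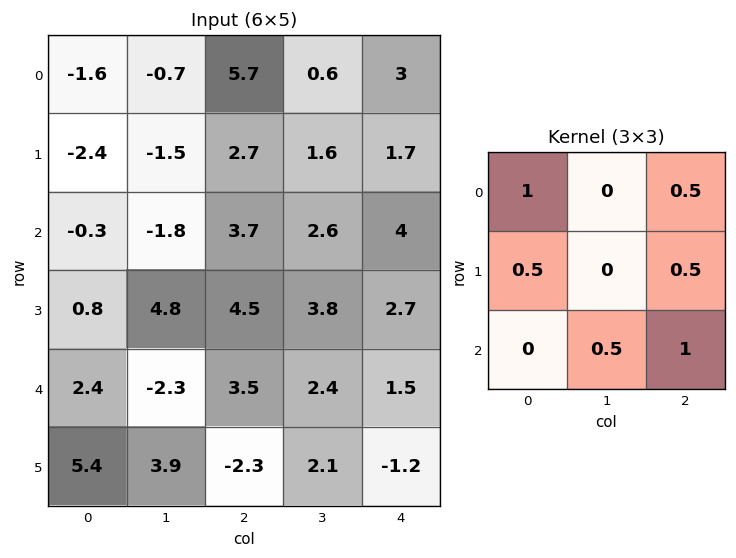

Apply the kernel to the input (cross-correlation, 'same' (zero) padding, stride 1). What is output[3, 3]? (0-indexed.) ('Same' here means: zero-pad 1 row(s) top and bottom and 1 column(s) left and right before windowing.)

The receptive field on the zero-padded input at this output position is [3.7 2.6 4 / 4.5 3.8 2.7 / 3.5 2.4 1.5]. Elementwise product with the kernel and sum: 3.7·1 + 4·0.5 + 4.5·0.5 + 2.7·0.5 + 2.4·0.5 + 1.5·1.

12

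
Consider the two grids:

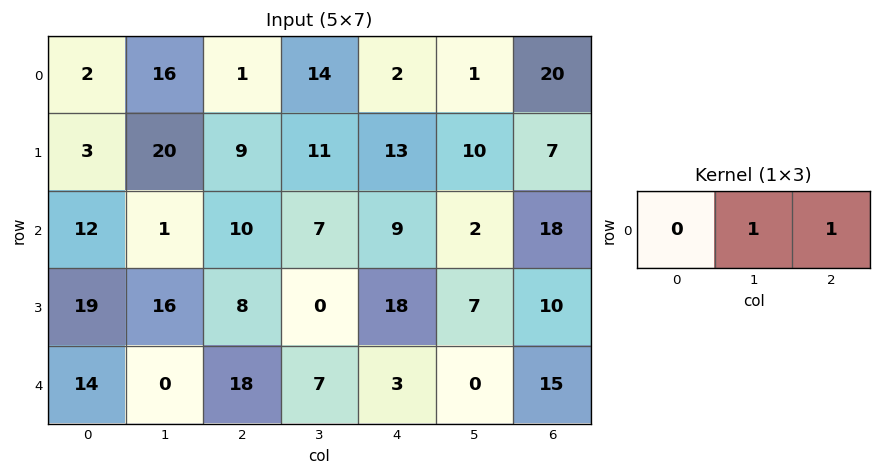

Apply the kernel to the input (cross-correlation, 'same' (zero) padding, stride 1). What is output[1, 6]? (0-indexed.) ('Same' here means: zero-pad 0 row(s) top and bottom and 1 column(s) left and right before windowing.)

The receptive field on the zero-padded input at this output position is [10 7 0]. Elementwise product with the kernel and sum: 7·1 + 0·1.

7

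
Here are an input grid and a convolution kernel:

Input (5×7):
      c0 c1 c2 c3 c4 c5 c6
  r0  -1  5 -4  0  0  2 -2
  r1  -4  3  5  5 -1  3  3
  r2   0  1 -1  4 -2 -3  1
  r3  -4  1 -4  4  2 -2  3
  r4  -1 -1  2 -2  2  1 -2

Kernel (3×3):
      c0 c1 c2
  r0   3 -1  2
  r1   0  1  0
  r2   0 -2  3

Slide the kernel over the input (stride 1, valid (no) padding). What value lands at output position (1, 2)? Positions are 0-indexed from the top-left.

The receptive field on the input at this output position is [5 5 -1 / -1 4 -2 / -4 4 2]. Elementwise product with the kernel and sum: 5·3 + 5·-1 + -1·2 + 4·1 + 4·-2 + 2·3.

10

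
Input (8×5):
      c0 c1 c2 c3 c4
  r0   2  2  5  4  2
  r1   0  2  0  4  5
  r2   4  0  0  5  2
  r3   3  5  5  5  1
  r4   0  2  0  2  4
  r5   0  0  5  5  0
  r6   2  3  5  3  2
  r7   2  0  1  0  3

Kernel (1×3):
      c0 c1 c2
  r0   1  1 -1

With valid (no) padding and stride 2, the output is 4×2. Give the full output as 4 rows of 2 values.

Output[0,0]: The receptive field on the input at this output position is [2 2 5]. Elementwise product with the kernel and sum: 2·1 + 2·1 + 5·-1.

-1 7
4 3
2 -2
0 6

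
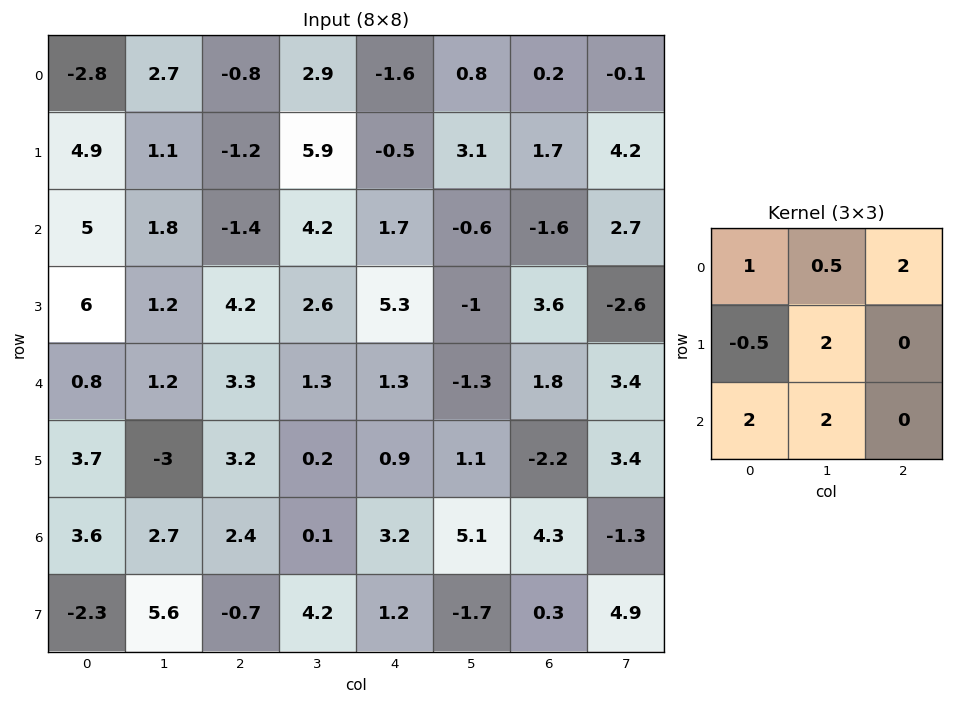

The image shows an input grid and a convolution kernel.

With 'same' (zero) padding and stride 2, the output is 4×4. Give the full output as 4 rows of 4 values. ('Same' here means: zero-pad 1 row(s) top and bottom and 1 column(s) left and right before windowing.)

4.2 -3.15 6.15 9.6
26.65 19.4 28.95 14.65
14.4 14.9 7.4 -2.35
-1.55 12.25 20 10.05

Output[0,0]: The receptive field on the zero-padded input at this output position is [0 0 0 / 0 -2.8 2.7 / 0 4.9 1.1]. Elementwise product with the kernel and sum: 0·1 + 0·0.5 + 0·2 + 0·-0.5 + -2.8·2 + 0·2 + 4.9·2.
Output[0,1]: The receptive field on the zero-padded input at this output position is [0 0 0 / 2.7 -0.8 2.9 / 1.1 -1.2 5.9]. Elementwise product with the kernel and sum: 0·1 + 0·0.5 + 0·2 + 2.7·-0.5 + -0.8·2 + 1.1·2 + -1.2·2.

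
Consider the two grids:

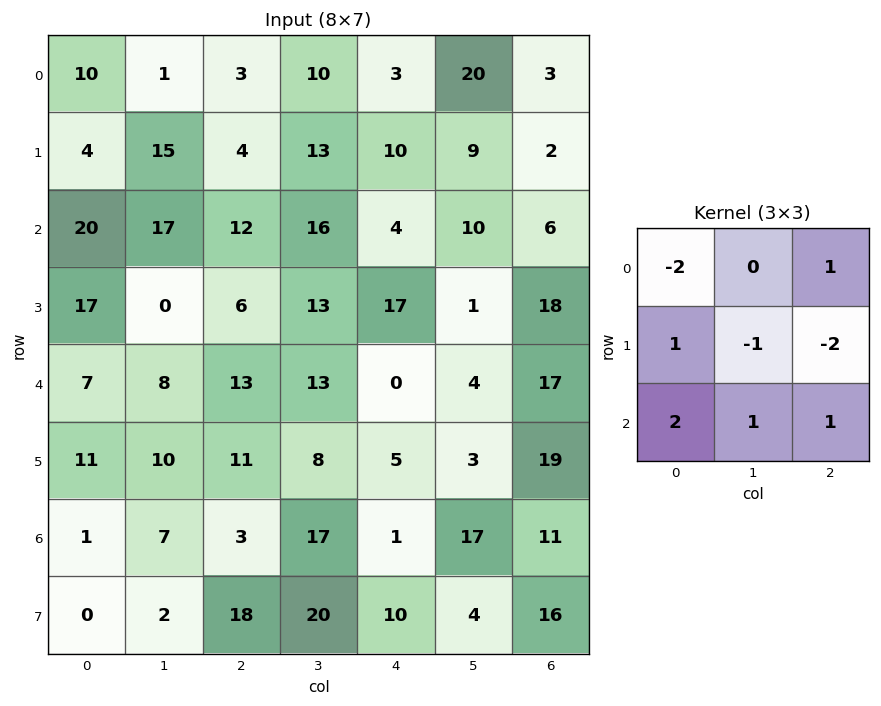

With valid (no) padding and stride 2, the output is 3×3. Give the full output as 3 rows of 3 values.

Output[0,0]: The receptive field on the input at this output position is [10 1 3 / 4 15 4 / 20 17 12]. Elementwise product with the kernel and sum: 10·-2 + 3·1 + 4·1 + 15·-1 + 4·-2 + 20·2 + 17·1 + 12·1.
Output[0,1]: The receptive field on the input at this output position is [3 10 3 / 4 13 10 / 12 16 4]. Elementwise product with the kernel and sum: 3·-2 + 3·1 + 4·1 + 13·-1 + 10·-2 + 12·2 + 16·1 + 4·1.

33 12 18
12 -22 -1
-10 -9 11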